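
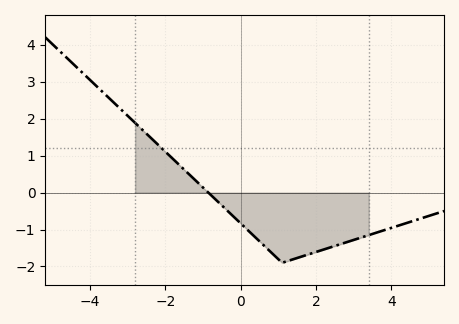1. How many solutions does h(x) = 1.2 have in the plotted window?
1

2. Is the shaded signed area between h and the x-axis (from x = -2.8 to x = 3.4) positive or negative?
negative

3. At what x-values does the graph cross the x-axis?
-0.857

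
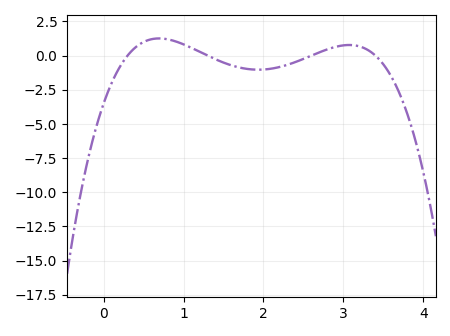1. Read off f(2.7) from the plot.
0.24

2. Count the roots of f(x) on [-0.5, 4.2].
4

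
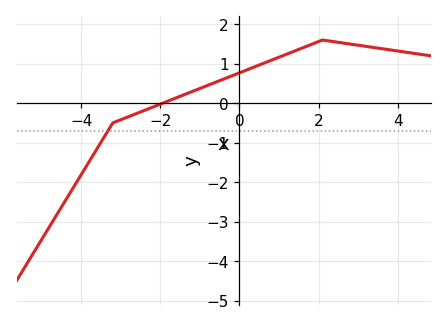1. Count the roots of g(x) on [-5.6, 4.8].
1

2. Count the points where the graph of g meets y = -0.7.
1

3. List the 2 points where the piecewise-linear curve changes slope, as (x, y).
(-3.2, -0.5); (2.1, 1.6)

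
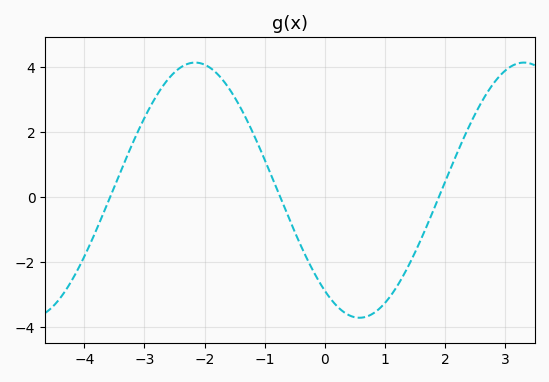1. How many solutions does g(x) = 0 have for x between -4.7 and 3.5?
3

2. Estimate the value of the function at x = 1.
-3.2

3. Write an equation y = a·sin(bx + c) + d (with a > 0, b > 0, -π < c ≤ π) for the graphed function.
y = 3.93sin(1.1x - 2.2) + 0.22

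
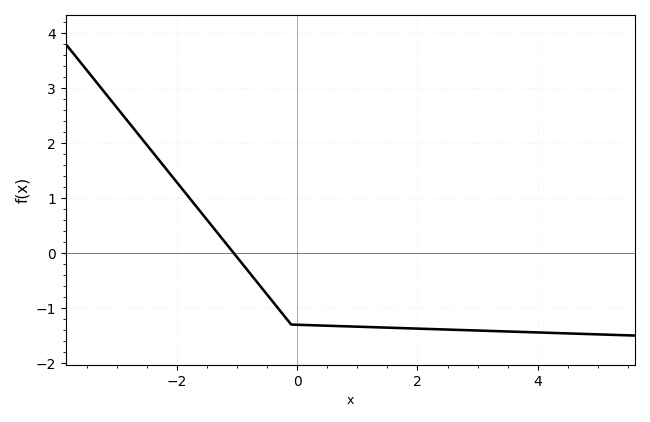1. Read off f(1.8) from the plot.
-1.37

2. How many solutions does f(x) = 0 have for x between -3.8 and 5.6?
1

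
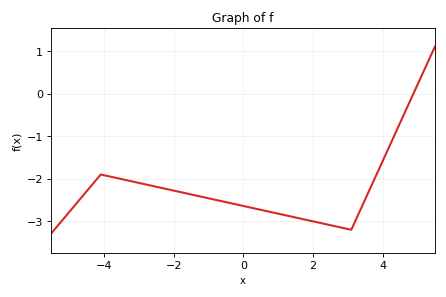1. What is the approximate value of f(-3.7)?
-1.97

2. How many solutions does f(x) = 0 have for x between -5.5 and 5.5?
1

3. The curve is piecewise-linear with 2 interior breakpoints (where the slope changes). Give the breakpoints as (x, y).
(-4.1, -1.9); (3.1, -3.2)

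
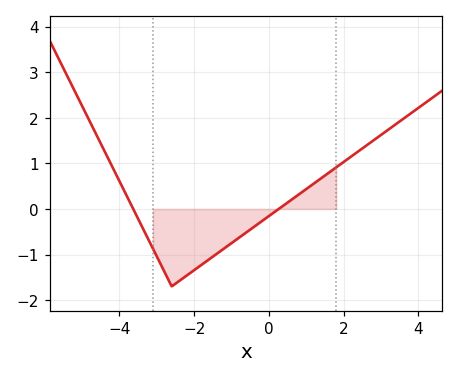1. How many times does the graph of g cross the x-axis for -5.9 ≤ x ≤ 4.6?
2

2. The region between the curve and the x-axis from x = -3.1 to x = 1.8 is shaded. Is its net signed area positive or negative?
negative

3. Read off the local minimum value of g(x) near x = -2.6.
-1.7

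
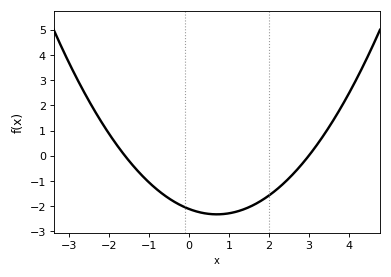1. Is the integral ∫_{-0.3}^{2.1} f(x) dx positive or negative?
negative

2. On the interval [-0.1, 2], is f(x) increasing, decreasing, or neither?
neither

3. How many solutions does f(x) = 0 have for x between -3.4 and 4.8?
2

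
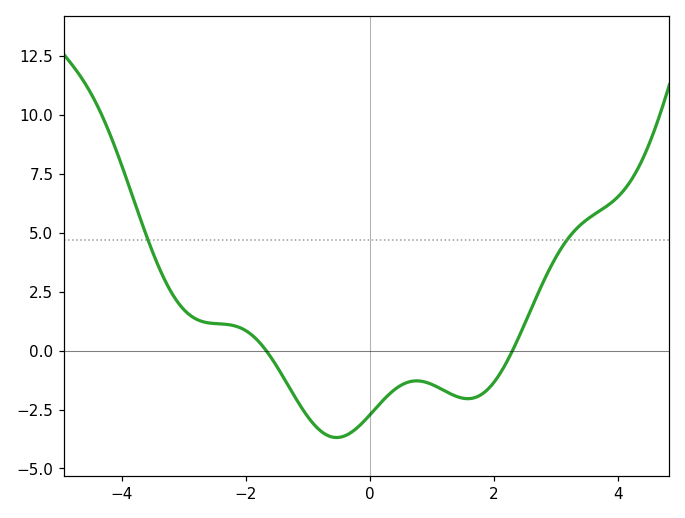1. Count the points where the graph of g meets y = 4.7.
2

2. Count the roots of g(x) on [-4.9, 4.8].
2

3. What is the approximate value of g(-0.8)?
-3.39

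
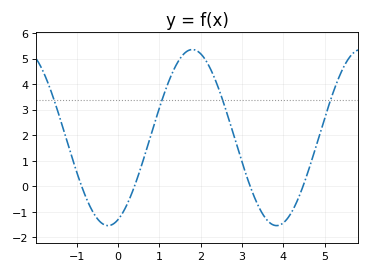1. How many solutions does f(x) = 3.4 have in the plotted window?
4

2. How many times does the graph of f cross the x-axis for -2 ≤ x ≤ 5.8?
4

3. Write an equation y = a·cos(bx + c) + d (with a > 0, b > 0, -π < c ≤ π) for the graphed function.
y = 3.45cos(1.54x - 2.77) + 1.91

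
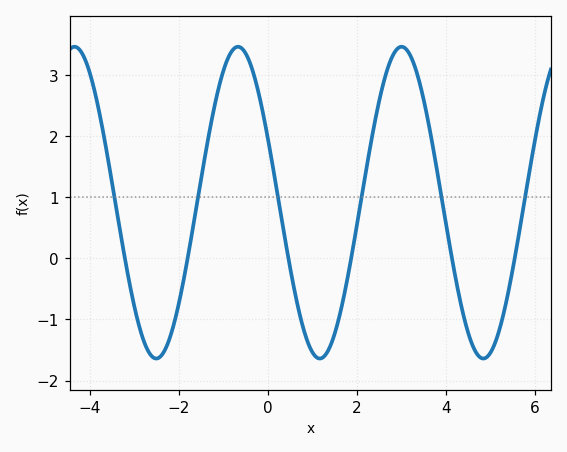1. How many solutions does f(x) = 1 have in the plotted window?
6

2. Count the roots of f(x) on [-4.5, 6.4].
6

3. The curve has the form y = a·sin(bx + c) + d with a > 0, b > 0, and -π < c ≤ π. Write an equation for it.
y = 2.55sin(1.71x + 2.72) + 0.91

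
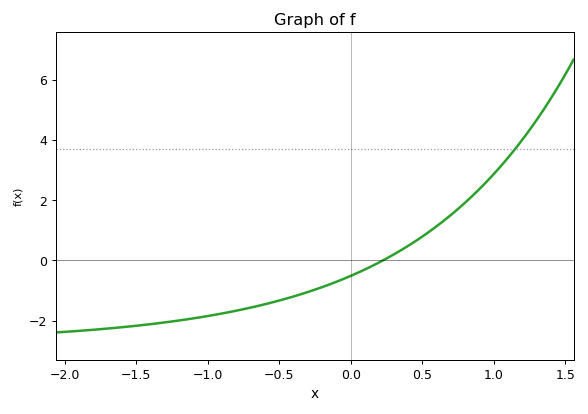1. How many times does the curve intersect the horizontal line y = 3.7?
1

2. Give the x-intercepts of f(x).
0.224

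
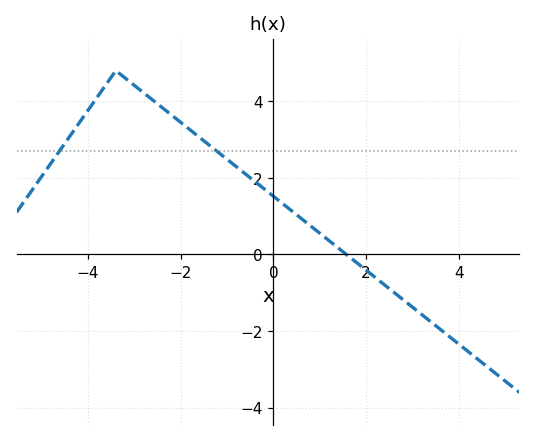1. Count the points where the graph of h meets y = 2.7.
2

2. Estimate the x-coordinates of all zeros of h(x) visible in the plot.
1.6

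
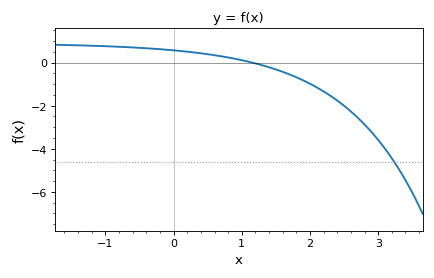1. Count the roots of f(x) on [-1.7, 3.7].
1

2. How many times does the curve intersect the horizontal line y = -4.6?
1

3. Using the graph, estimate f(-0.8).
0.735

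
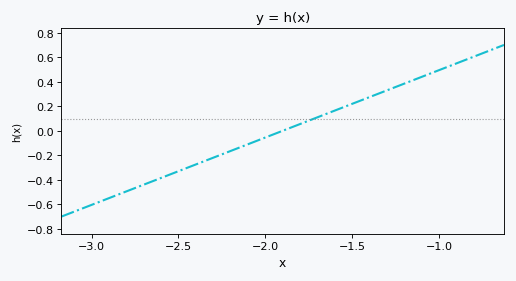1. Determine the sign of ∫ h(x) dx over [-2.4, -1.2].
positive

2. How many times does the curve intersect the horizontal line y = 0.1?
1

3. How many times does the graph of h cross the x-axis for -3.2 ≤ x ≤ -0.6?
1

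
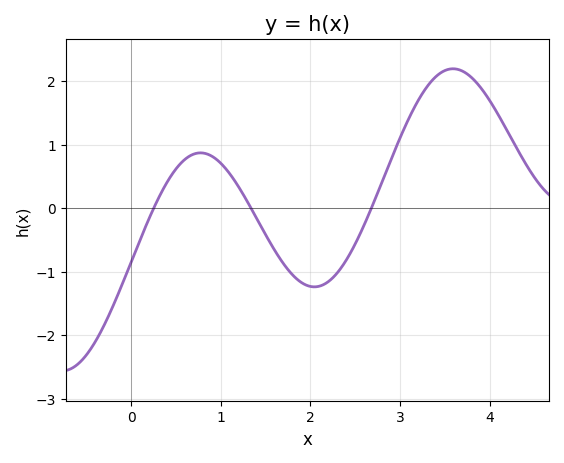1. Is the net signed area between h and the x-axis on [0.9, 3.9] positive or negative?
positive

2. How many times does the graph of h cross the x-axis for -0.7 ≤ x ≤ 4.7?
3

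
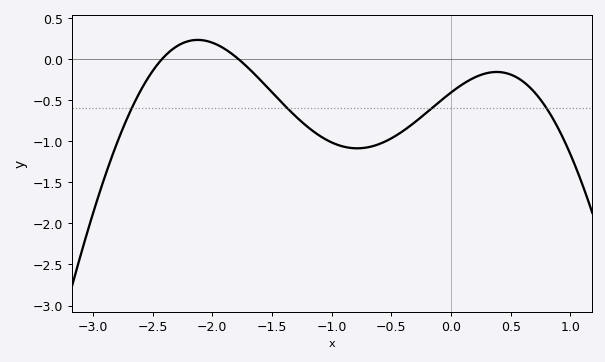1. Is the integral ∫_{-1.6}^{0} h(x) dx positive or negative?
negative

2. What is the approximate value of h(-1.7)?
-0.1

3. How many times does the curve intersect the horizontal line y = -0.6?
4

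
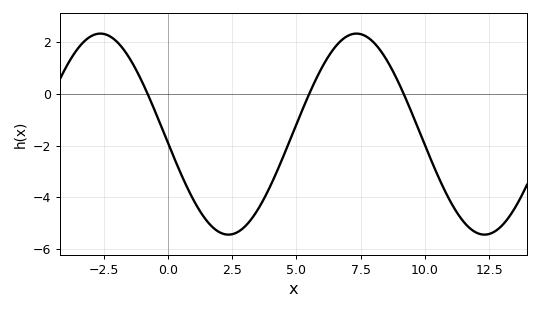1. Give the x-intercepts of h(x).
-0.801, 5.5, 9.17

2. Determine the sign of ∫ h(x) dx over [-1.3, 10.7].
negative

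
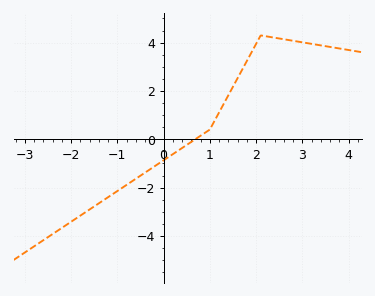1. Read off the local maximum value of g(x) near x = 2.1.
4.3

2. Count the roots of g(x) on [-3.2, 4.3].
1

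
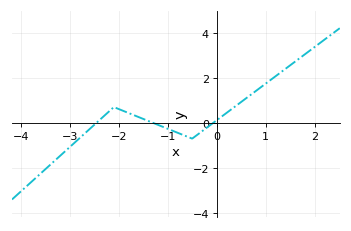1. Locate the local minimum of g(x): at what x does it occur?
-0.5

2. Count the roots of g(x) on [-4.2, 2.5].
3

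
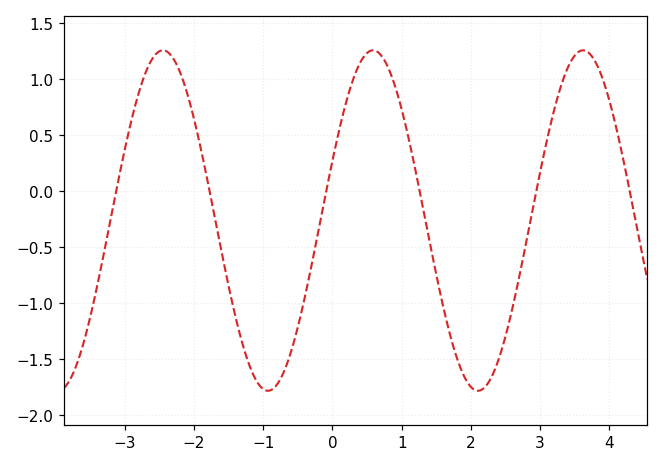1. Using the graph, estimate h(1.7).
-1.28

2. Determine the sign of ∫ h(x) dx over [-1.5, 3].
negative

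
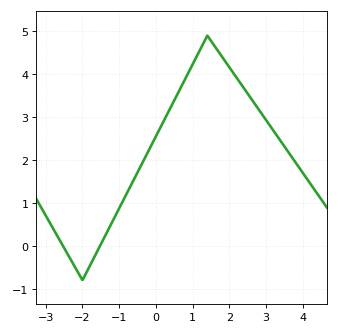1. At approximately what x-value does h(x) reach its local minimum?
-2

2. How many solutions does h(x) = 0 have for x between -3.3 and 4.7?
2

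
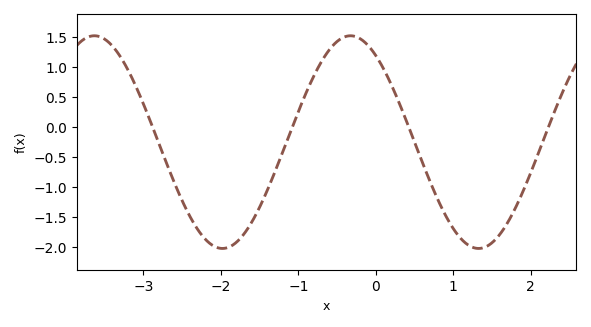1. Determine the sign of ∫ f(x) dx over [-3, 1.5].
negative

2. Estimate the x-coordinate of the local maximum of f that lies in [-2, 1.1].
-0.325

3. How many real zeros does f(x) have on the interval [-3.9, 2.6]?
4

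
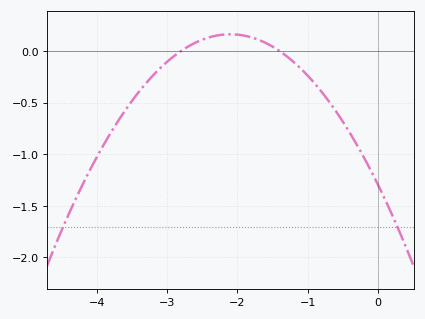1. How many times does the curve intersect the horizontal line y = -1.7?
2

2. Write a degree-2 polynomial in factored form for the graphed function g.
y = -0.33(x + 2.8)(x + 1.4)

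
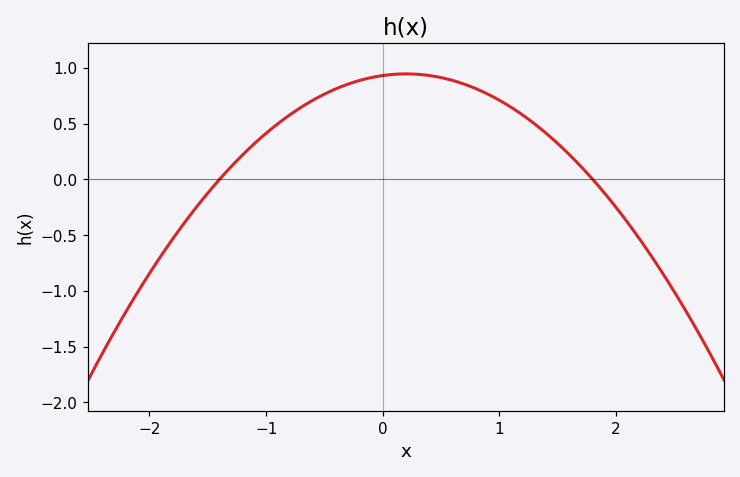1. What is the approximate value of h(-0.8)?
0.577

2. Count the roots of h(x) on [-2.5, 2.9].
2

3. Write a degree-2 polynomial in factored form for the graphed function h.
y = -0.37(x + 1.4)(x - 1.8)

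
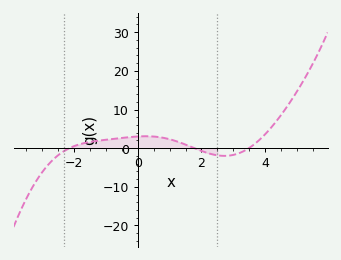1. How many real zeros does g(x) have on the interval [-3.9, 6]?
3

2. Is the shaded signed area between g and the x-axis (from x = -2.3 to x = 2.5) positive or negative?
positive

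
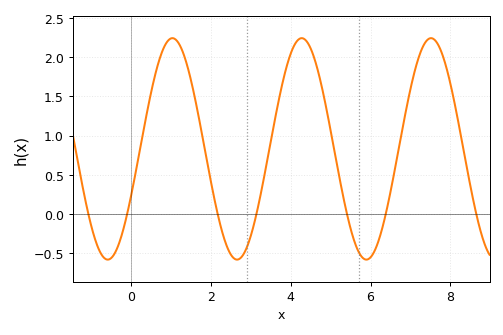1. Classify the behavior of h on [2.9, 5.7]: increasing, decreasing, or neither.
neither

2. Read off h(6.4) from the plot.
0.044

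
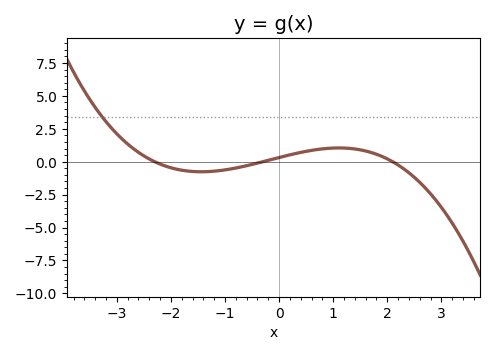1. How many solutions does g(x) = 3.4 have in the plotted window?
1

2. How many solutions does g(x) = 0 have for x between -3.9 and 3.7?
3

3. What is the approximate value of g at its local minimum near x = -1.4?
-0.764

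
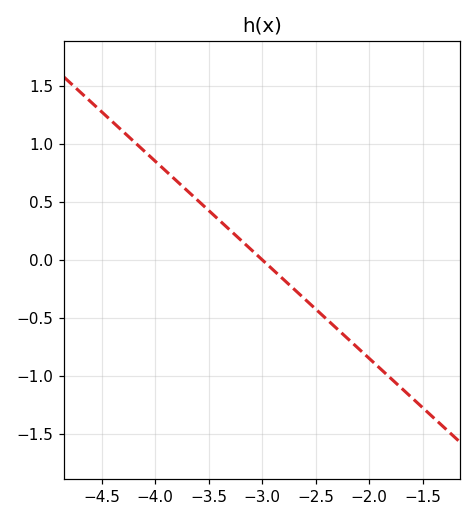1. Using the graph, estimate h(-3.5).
0.45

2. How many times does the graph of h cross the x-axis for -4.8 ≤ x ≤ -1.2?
1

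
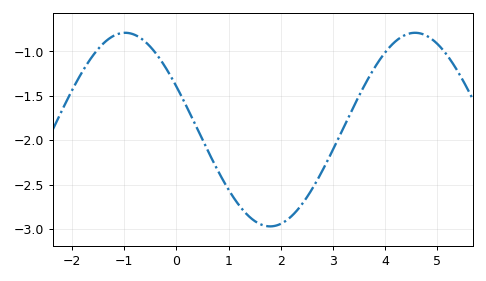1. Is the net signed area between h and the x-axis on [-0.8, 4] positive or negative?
negative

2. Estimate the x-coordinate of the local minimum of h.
1.8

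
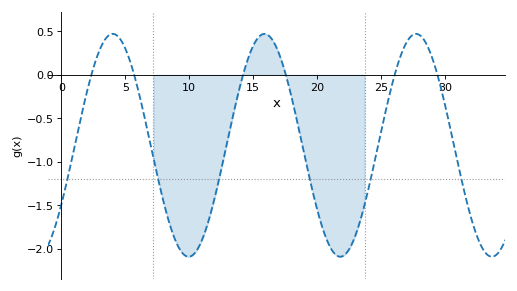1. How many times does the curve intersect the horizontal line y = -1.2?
6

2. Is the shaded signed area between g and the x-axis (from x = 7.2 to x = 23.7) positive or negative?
negative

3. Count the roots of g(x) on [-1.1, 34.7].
6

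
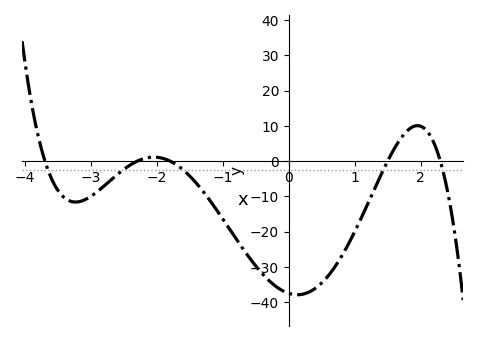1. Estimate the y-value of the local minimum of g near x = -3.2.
-12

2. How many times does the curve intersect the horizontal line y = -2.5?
5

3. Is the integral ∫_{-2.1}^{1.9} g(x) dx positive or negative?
negative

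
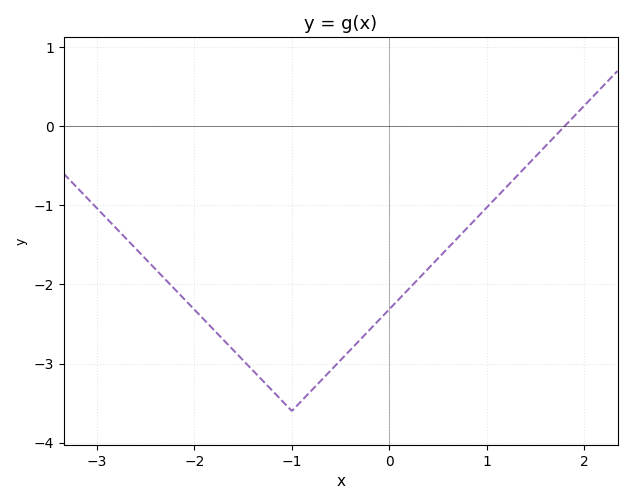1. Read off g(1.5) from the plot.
-0.4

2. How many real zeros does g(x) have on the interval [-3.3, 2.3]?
1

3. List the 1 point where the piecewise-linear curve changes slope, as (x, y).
(-1, -3.6)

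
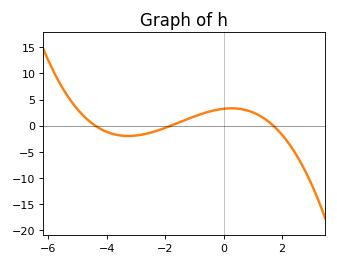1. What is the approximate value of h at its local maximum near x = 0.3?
3.5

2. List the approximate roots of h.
-4.4, -1.8, 1.6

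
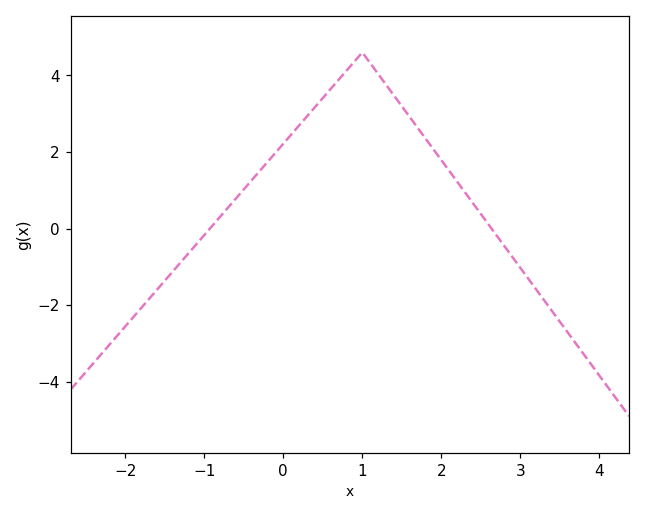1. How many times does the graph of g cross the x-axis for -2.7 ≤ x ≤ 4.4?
2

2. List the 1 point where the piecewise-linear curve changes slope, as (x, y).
(1, 4.6)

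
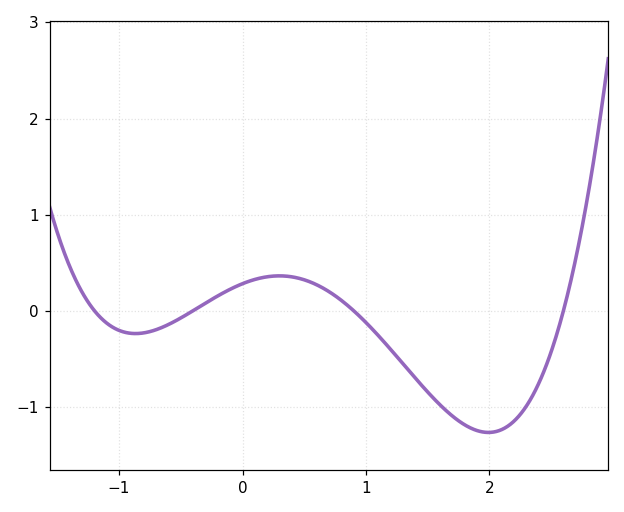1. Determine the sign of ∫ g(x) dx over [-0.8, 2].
negative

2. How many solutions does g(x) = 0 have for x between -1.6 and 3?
4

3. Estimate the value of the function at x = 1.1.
-0.259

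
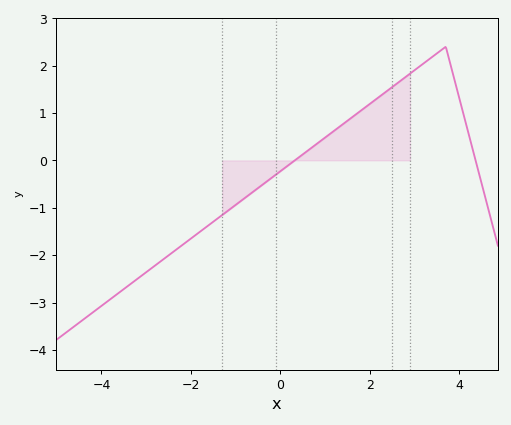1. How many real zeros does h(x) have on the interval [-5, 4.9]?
2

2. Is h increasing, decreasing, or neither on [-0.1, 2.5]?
increasing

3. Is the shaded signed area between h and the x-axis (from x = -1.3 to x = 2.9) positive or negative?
positive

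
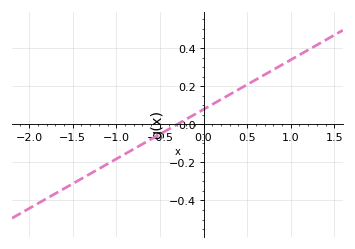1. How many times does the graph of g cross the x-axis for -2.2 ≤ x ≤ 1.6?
1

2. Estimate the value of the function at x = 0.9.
0.312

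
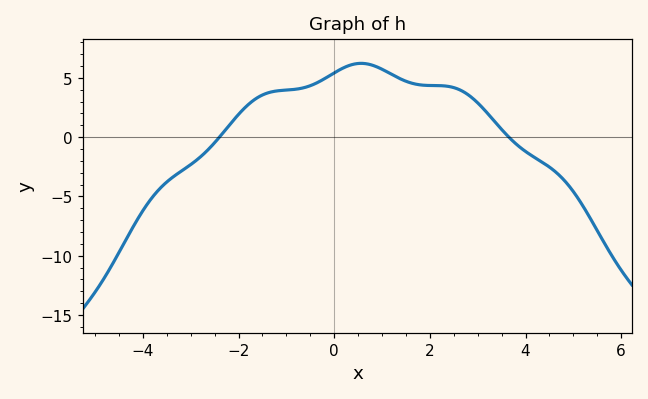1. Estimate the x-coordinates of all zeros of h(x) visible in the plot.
-2.4, 3.6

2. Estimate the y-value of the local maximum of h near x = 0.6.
6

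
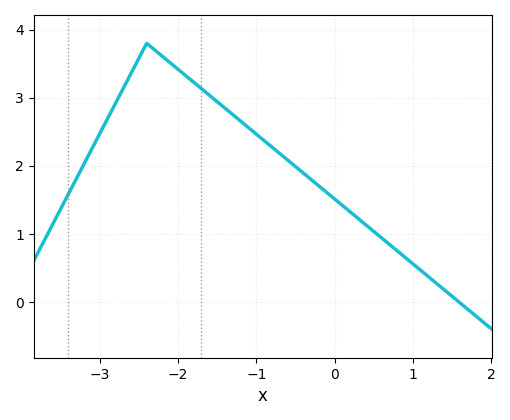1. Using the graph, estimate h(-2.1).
3.5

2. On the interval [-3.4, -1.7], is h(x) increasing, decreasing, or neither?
neither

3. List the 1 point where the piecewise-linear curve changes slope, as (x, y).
(-2.4, 3.8)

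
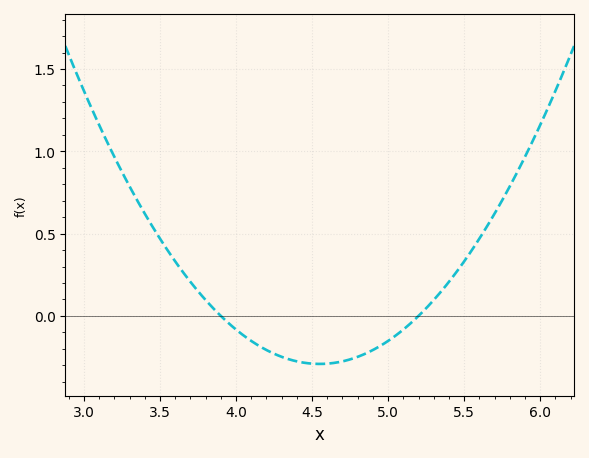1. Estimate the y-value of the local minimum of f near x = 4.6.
-0.292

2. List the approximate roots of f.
3.9, 5.2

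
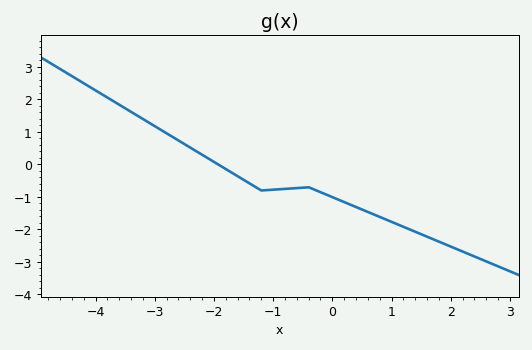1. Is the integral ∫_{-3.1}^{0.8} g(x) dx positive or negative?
negative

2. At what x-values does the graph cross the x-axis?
-1.93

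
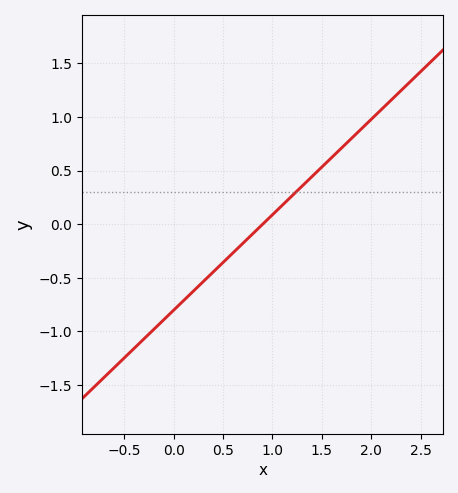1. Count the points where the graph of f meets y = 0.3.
1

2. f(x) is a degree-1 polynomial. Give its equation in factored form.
y = 0.89(x - 0.9)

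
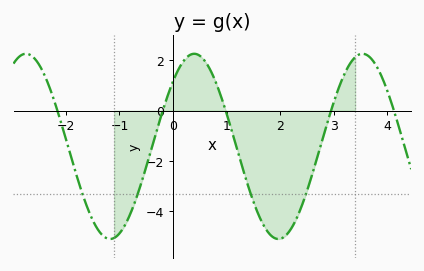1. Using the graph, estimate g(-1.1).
-5.06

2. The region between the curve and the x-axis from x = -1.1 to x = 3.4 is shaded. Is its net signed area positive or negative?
negative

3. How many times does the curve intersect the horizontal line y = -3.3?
4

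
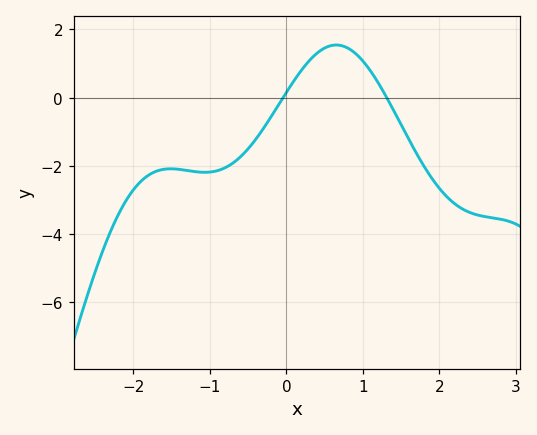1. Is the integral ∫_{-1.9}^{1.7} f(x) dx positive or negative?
negative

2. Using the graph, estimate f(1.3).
0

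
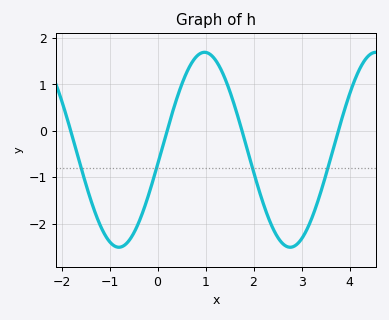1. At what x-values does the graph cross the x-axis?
-1.8, 0.2, 1.8, 3.8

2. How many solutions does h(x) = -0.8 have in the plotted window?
4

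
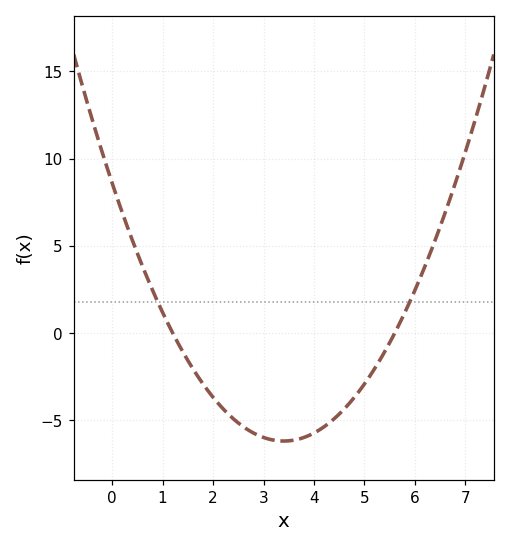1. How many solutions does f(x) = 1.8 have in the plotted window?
2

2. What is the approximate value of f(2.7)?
-5.57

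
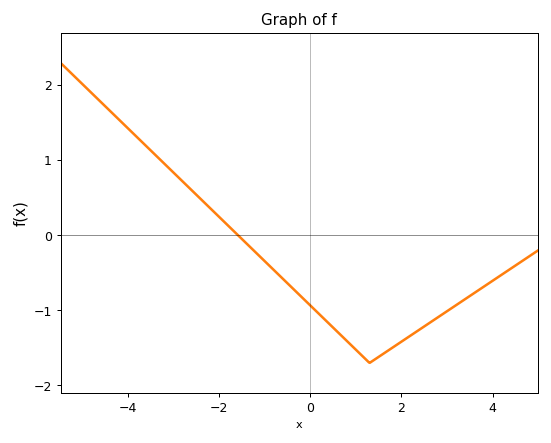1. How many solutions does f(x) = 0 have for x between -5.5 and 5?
1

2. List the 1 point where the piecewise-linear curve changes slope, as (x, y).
(1.3, -1.7)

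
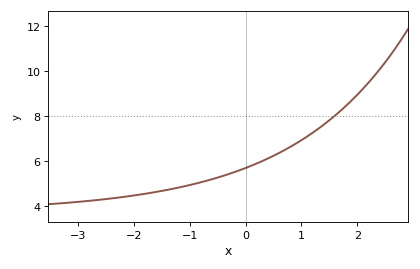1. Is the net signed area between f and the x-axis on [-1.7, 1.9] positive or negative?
positive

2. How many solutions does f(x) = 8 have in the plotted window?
1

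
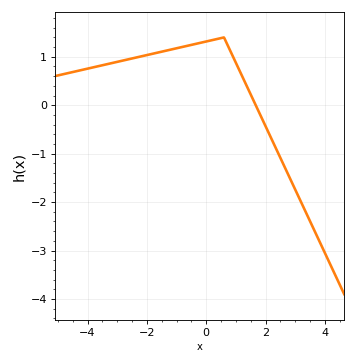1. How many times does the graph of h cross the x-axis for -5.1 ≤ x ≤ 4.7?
1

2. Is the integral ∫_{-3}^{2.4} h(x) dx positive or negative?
positive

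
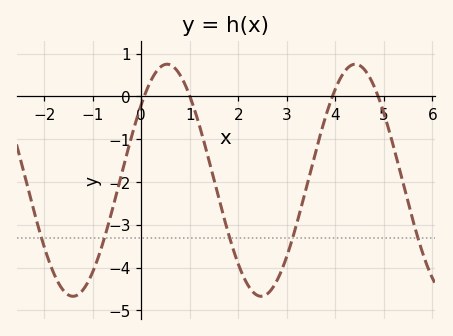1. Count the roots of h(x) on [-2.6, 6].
4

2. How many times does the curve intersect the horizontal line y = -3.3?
5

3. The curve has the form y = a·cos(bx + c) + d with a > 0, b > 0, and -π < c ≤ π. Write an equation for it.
y = 2.71cos(1.62x - 0.862) - 1.96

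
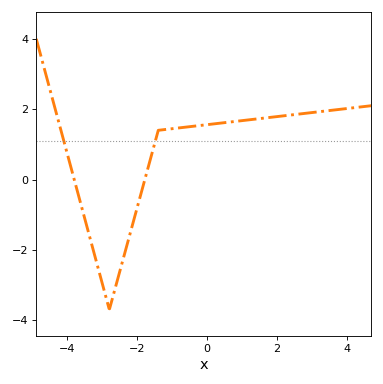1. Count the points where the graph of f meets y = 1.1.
2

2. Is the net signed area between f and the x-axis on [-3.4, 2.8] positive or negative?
positive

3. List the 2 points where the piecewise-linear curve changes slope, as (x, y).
(-2.8, -3.7); (-1.4, 1.4)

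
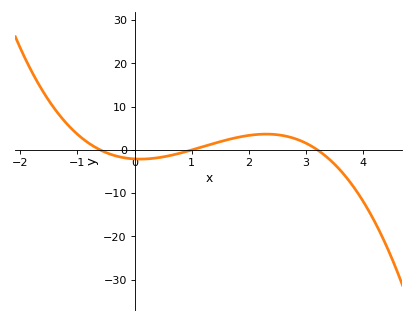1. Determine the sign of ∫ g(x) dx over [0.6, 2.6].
positive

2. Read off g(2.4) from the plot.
3.63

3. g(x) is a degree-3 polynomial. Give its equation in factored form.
y = -1.08(x + 0.6)(x - 1)(x - 3.2)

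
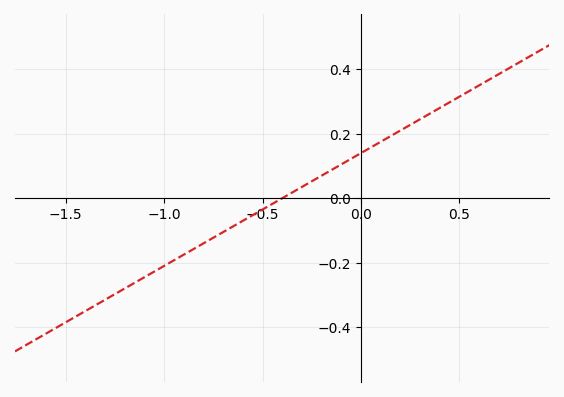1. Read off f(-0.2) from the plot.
0.07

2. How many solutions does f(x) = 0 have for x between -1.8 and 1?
1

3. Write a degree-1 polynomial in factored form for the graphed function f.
y = 0.35(x + 0.4)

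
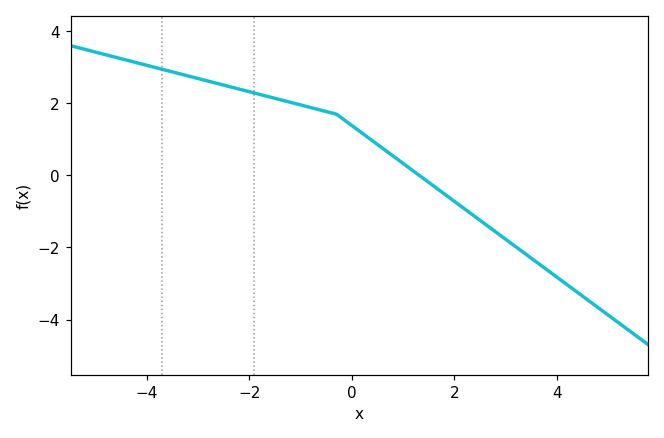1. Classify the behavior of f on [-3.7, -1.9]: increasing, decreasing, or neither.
decreasing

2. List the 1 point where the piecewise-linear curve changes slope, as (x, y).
(-0.3, 1.7)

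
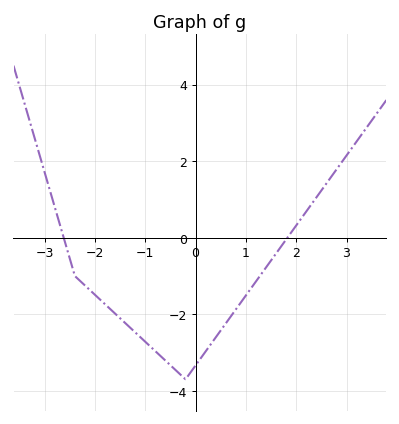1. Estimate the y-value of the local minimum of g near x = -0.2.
-3.6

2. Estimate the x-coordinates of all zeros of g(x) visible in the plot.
-2.6, 1.8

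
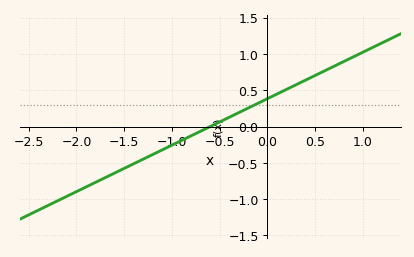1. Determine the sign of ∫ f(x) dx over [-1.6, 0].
negative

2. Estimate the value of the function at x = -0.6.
0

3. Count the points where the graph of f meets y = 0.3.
1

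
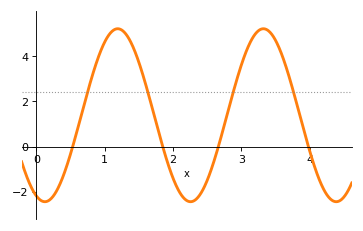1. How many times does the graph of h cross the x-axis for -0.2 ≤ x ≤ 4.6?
4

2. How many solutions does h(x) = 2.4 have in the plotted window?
4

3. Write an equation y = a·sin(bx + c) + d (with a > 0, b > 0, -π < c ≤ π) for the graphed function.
y = 3.84sin(3x - 1.9) + 1.39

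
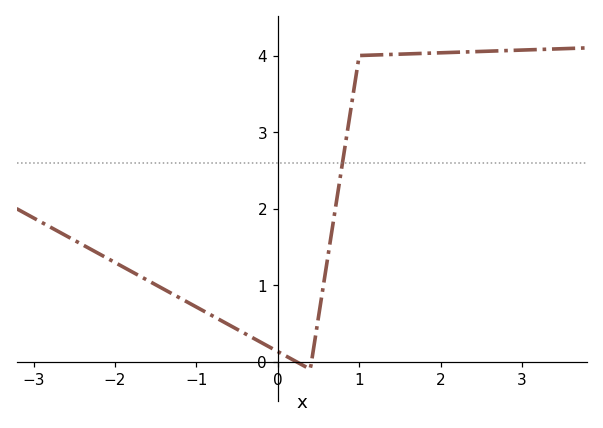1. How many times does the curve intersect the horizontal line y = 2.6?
1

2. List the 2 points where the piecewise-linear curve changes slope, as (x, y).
(0.4, -0.1); (1, 4)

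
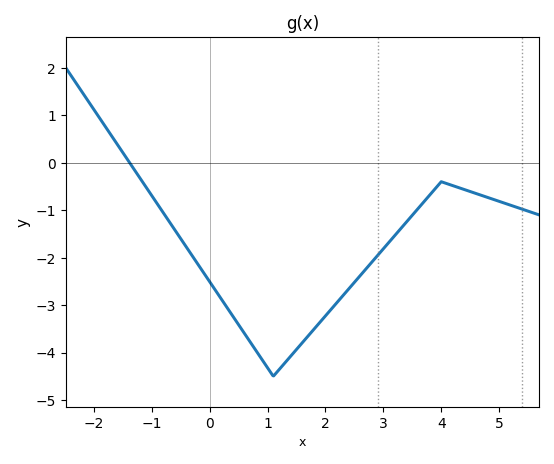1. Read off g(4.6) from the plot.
-0.6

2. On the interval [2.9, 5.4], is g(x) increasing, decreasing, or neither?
neither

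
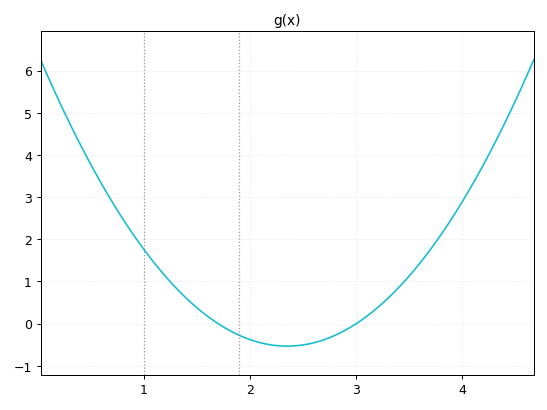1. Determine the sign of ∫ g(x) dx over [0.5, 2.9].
positive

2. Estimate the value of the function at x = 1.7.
0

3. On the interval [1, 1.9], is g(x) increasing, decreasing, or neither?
decreasing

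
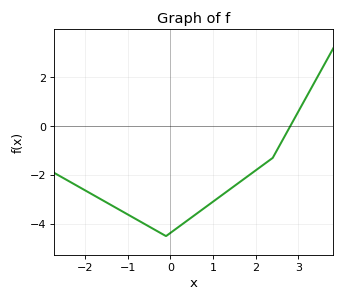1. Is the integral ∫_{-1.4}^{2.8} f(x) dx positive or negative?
negative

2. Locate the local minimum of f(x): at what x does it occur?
-0.1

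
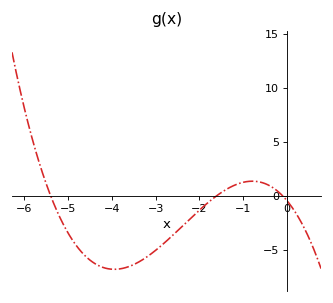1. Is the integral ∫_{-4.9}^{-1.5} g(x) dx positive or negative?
negative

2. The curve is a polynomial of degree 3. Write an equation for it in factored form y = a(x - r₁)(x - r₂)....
y = -0.52(x + 5.4)(x + 1.6)(x + 0.1)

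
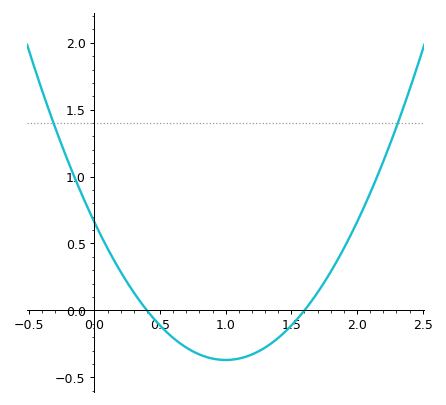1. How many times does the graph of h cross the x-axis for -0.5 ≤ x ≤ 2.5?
2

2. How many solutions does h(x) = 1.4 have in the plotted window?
2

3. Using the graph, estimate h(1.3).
-0.278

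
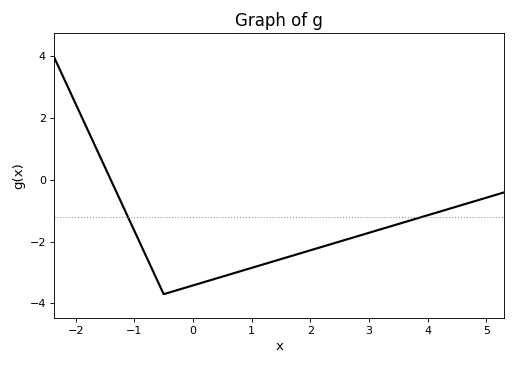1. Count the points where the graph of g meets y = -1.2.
2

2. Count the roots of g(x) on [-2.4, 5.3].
1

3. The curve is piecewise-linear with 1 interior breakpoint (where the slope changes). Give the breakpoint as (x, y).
(-0.5, -3.7)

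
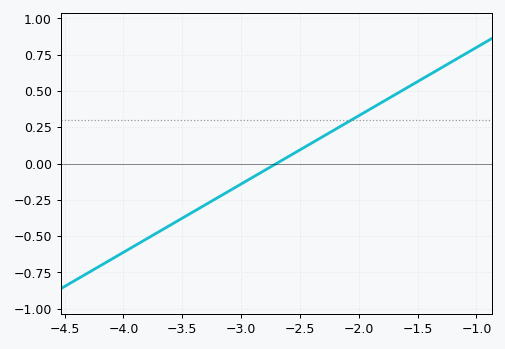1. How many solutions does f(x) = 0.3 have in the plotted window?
1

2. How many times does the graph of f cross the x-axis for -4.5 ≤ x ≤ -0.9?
1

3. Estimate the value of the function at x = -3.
-0.141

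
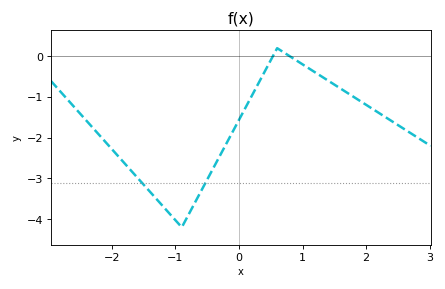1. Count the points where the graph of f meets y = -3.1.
2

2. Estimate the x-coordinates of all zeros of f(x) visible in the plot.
0.532, 0.801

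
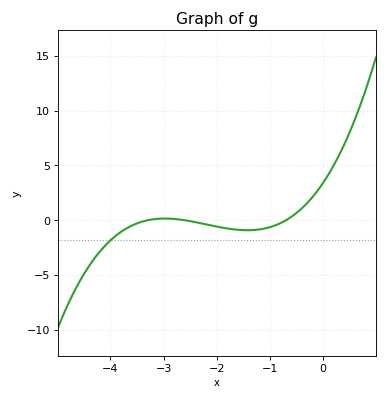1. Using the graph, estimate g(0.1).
4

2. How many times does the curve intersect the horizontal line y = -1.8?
1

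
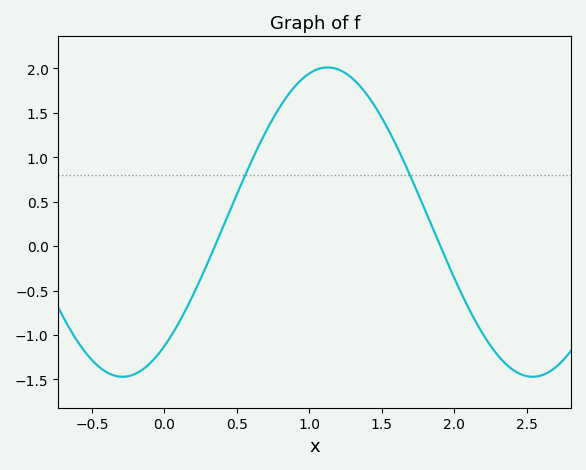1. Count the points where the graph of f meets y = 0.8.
2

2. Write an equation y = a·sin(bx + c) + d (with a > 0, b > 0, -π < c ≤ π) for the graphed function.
y = 1.74sin(2.22x - 0.93) + 0.27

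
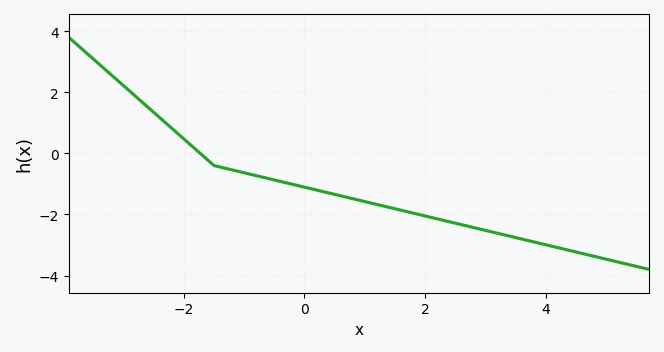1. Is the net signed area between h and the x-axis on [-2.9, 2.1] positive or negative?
negative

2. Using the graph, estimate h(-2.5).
1.34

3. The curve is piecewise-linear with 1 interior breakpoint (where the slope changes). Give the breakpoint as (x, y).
(-1.5, -0.4)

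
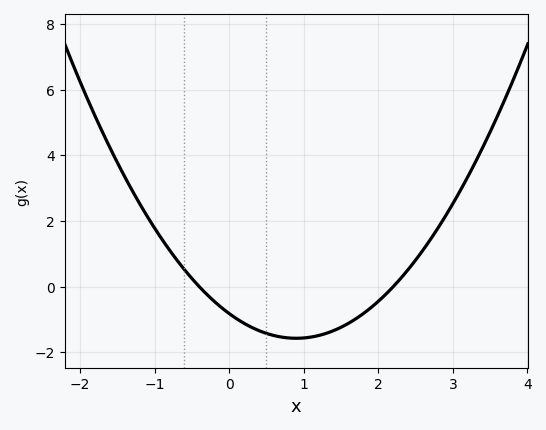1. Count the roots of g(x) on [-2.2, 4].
2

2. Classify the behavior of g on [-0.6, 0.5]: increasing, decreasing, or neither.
decreasing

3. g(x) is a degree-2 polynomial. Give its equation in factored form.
y = 0.93(x + 0.4)(x - 2.2)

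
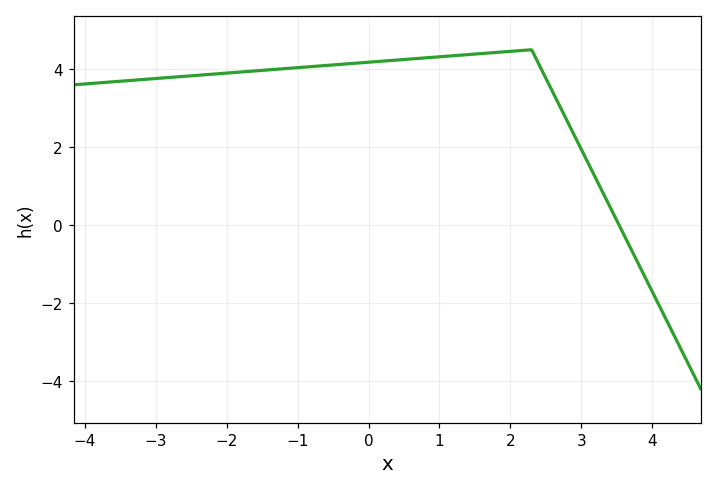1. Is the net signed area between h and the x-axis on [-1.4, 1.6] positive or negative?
positive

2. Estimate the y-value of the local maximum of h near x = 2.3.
4.5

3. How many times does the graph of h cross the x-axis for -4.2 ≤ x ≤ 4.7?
1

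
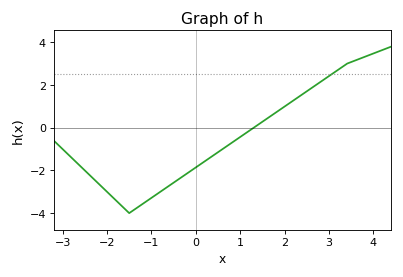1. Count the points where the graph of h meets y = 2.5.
1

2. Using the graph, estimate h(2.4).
1.57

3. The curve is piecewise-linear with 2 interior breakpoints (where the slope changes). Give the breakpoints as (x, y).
(-1.5, -4); (3.4, 3)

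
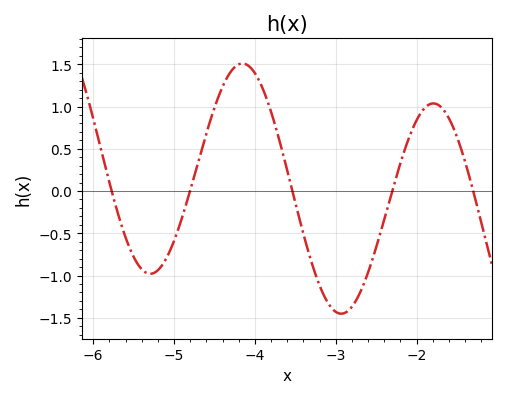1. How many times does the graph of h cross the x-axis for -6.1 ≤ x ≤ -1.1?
5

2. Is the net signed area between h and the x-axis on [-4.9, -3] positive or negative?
positive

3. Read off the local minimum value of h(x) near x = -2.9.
-1.45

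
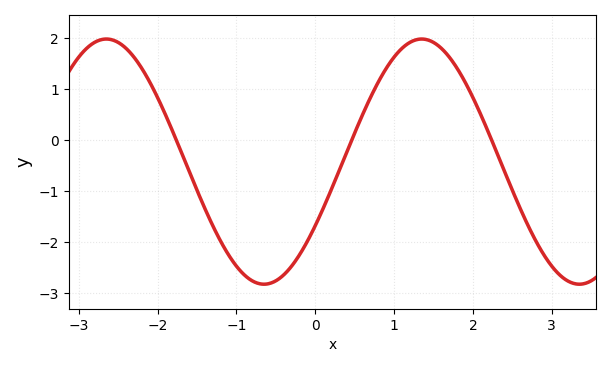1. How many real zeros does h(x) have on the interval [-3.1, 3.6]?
3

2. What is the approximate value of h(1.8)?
1.4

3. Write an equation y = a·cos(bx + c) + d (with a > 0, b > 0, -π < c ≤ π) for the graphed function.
y = 2.4cos(1.6x - 2.1) - 0.42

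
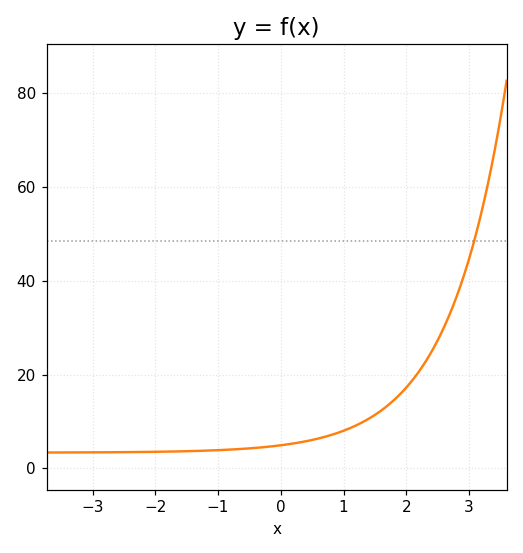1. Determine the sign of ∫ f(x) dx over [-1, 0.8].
positive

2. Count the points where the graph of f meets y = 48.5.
1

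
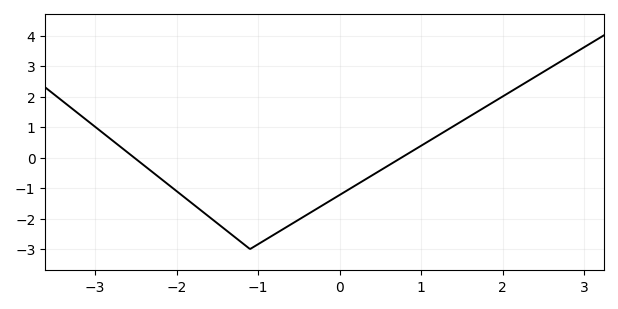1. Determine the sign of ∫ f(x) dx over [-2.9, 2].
negative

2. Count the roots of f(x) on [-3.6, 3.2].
2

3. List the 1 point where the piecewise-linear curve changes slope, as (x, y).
(-1.1, -3)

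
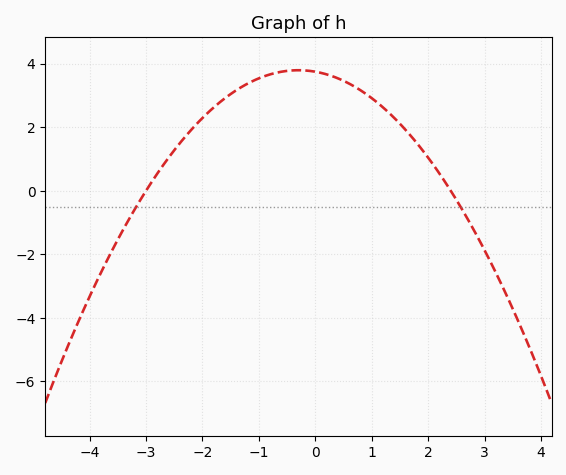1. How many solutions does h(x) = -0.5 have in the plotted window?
2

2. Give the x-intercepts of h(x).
-3, 2.4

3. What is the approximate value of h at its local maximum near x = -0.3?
3.79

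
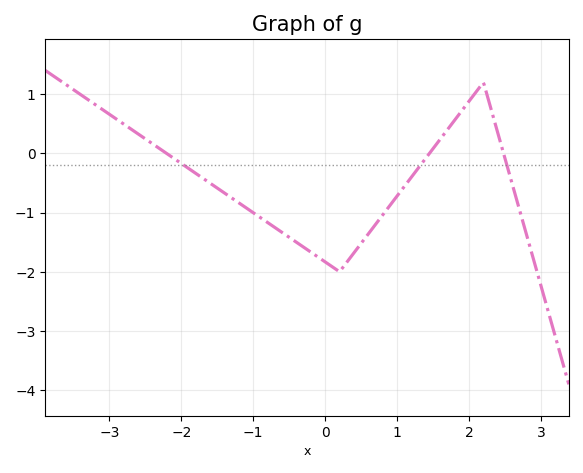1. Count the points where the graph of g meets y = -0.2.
3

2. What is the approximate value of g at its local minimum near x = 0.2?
-2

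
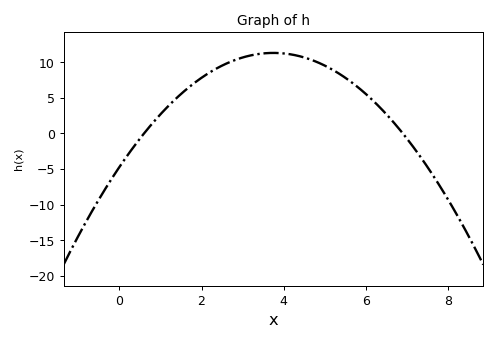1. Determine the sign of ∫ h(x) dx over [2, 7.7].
positive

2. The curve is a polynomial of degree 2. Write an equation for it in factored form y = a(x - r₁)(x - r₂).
y = -1.14(x - 0.6)(x - 6.9)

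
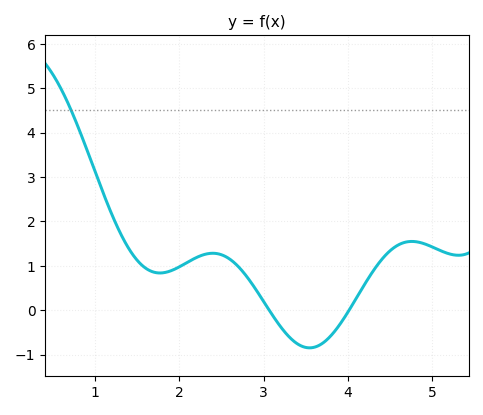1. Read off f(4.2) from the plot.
0.588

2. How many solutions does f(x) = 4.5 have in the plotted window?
1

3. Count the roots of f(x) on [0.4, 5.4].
2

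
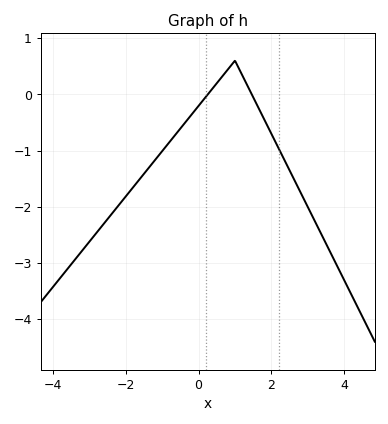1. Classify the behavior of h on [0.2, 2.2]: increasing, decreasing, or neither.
neither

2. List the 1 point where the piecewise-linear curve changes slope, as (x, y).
(1, 0.6)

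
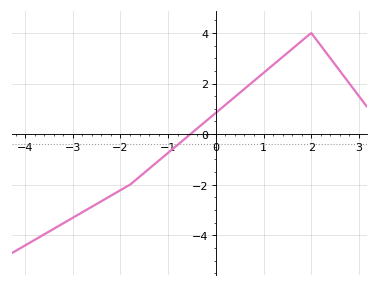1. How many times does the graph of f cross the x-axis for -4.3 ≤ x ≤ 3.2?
1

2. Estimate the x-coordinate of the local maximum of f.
2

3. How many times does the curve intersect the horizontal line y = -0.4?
1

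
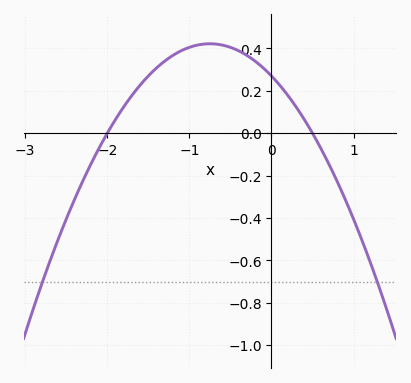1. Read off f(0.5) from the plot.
0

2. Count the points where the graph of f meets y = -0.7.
2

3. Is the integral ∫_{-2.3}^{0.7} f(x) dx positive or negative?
positive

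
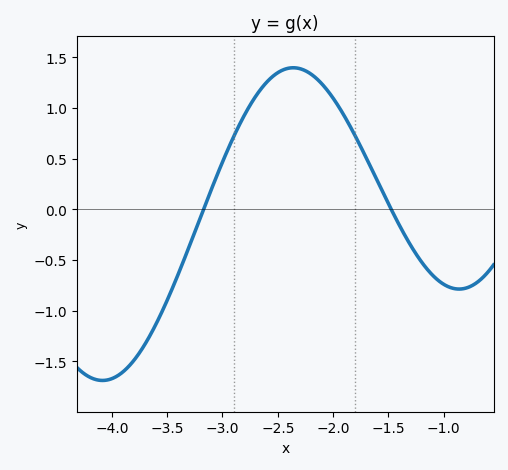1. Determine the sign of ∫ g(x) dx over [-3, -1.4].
positive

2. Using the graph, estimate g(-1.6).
0.28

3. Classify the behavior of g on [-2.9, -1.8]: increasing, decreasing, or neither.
neither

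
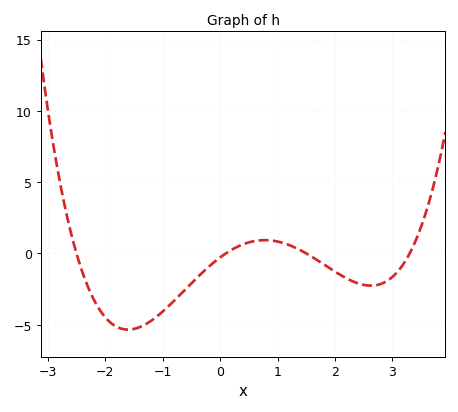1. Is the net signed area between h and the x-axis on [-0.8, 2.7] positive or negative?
negative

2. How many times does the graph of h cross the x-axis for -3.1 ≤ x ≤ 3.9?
4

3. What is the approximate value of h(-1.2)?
-4.5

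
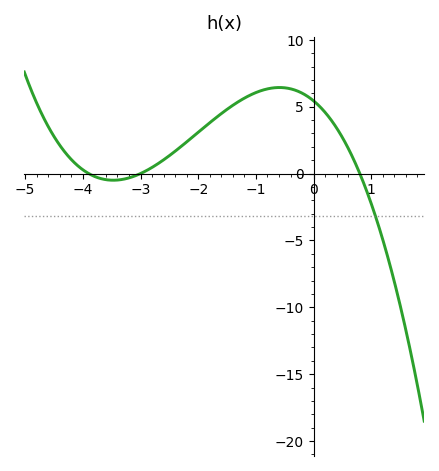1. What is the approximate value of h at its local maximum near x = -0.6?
6.5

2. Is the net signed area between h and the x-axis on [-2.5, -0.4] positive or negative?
positive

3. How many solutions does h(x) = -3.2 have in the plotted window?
1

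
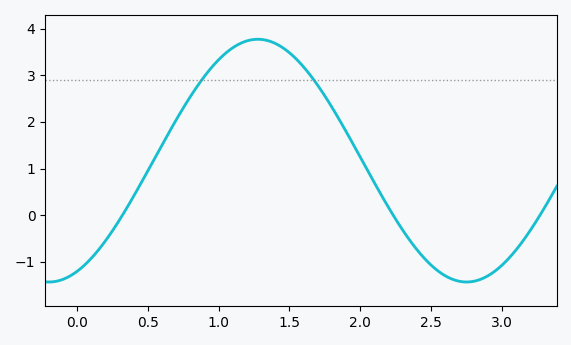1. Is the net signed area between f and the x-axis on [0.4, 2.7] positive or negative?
positive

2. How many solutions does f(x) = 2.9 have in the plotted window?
2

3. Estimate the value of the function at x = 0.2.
-0.552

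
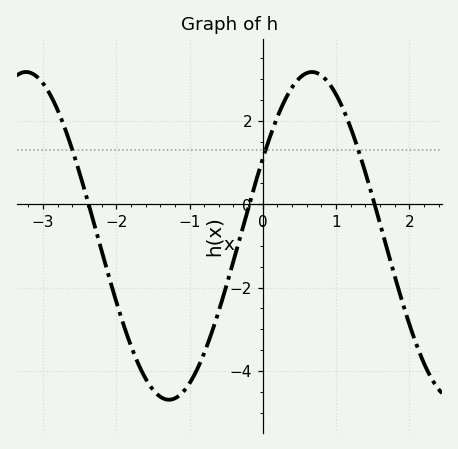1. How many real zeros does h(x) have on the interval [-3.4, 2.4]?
3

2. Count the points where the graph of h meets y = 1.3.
3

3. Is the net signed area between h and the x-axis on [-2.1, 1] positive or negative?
negative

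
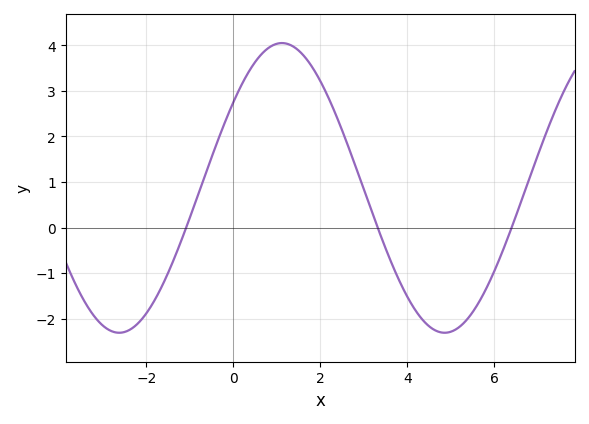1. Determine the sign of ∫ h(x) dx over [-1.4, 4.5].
positive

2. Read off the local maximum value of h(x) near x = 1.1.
4.05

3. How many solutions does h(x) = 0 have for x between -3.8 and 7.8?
3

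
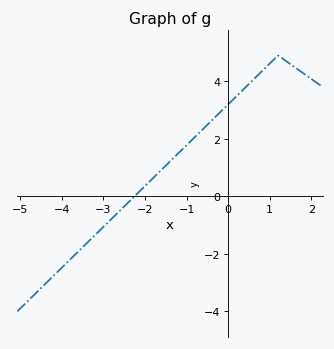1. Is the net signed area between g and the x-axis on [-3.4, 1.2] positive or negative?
positive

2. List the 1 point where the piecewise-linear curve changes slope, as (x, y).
(1.2, 4.9)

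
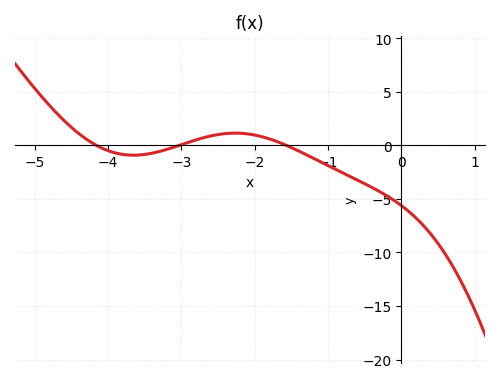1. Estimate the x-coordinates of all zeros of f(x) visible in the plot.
-4.16, -3.03, -1.57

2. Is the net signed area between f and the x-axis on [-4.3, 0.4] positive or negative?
negative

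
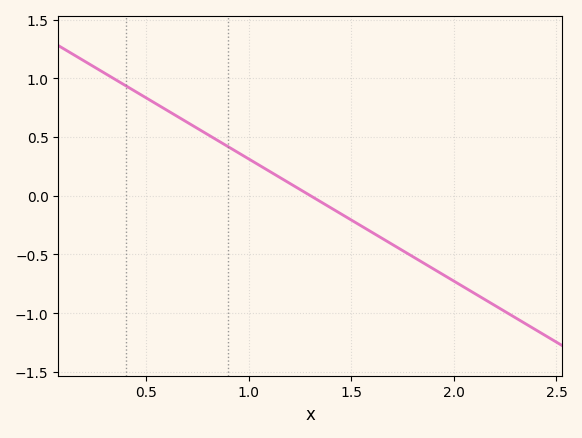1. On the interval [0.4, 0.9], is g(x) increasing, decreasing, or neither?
decreasing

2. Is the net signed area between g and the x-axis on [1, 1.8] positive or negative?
negative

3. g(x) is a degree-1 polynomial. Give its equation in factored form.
y = -1.04(x - 1.3)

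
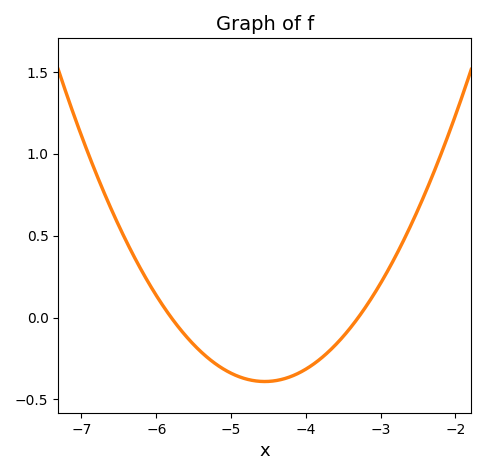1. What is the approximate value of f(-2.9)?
0.29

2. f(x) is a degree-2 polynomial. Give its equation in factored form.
y = 0.25(x + 5.8)(x + 3.3)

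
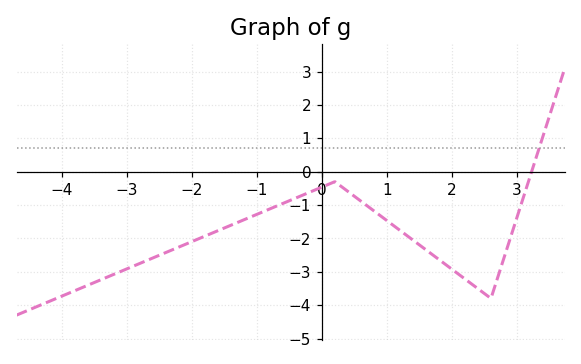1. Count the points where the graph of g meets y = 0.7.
1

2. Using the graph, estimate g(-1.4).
-1.6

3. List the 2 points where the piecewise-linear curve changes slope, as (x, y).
(0.2, -0.3); (2.6, -3.8)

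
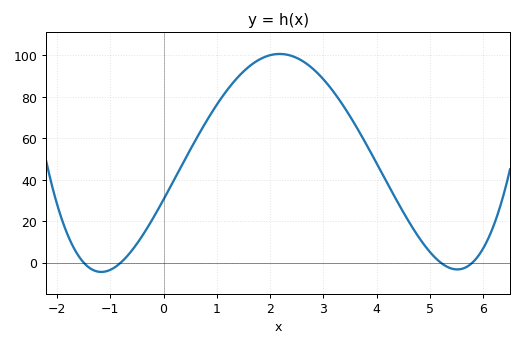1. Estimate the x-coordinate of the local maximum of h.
2.2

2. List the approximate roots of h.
-1.4, -0.8, 5.2, 5.8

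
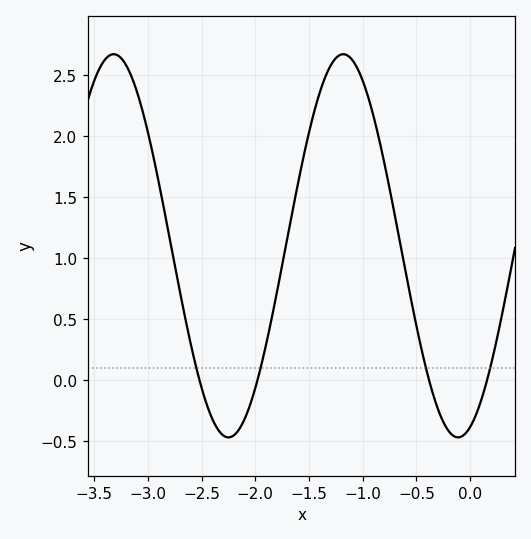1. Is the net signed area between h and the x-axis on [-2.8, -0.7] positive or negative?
positive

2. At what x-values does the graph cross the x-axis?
-2.5, -2, -0.4, 0.2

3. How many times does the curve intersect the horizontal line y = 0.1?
4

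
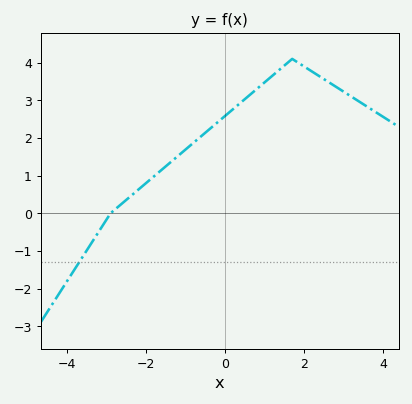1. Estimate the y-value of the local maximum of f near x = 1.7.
4.1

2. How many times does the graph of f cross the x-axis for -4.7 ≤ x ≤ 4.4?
1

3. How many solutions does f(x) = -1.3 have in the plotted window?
1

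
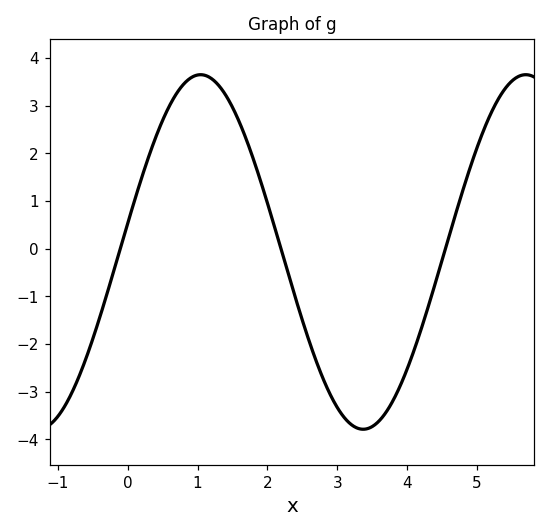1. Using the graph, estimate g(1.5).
3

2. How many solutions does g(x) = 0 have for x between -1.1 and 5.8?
3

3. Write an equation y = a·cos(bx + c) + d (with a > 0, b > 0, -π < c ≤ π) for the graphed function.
y = 3.72cos(1.4x - 1.4) - 0.07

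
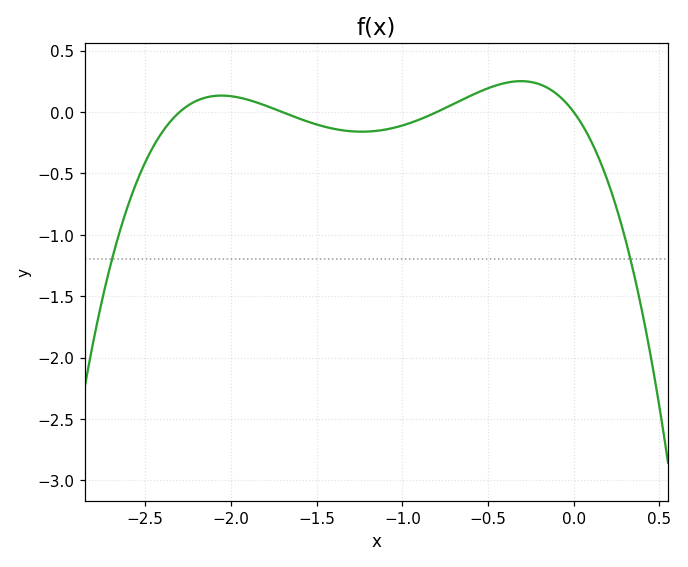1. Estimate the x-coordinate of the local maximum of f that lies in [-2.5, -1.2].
-2.05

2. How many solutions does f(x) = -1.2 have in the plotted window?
2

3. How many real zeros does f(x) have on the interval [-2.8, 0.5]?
4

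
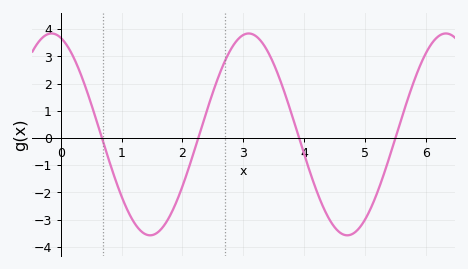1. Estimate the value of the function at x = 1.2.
-3.1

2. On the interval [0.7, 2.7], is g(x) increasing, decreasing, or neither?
neither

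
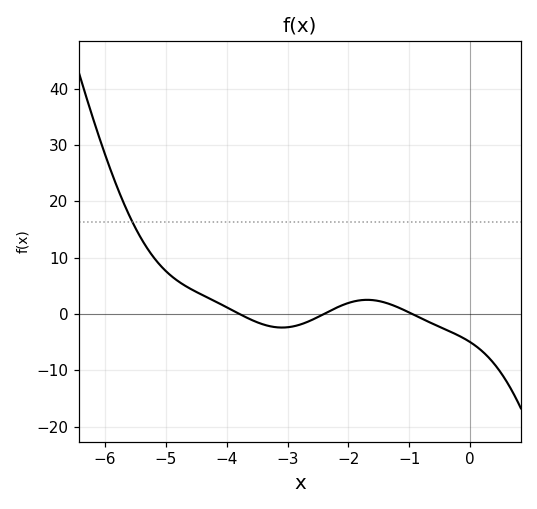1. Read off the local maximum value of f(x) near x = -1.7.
2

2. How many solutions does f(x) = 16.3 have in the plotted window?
1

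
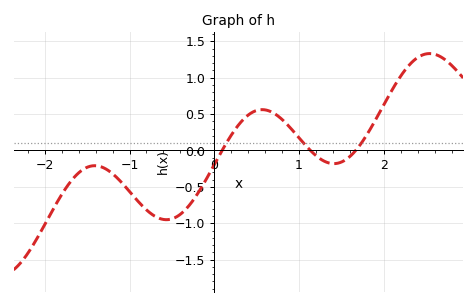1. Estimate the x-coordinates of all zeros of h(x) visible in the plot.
0.092, 1.13, 1.67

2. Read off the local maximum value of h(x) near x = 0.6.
0.561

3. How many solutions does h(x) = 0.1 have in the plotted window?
3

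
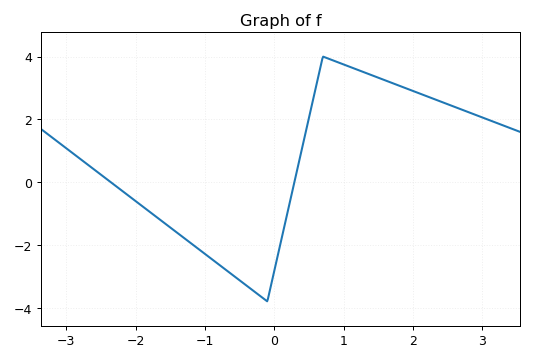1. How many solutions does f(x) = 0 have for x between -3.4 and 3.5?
2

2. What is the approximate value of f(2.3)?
2.65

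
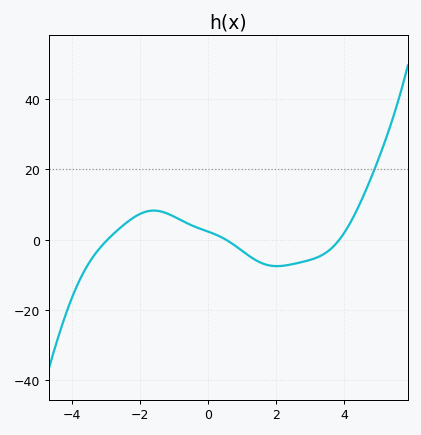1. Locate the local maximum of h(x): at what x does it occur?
-1.6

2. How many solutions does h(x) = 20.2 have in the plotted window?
1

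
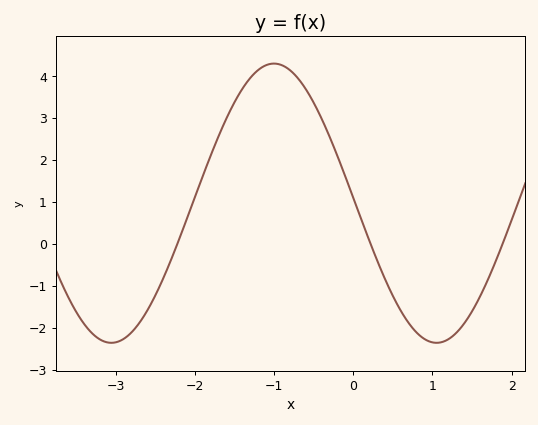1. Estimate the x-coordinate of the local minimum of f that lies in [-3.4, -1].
-3.05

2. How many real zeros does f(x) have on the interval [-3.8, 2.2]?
3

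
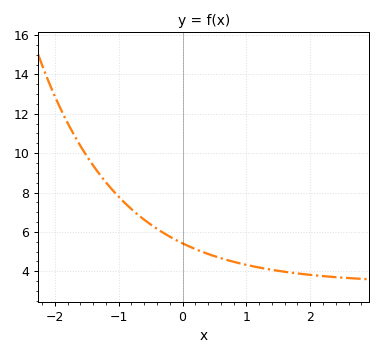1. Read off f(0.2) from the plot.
5.2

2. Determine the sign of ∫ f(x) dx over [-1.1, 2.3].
positive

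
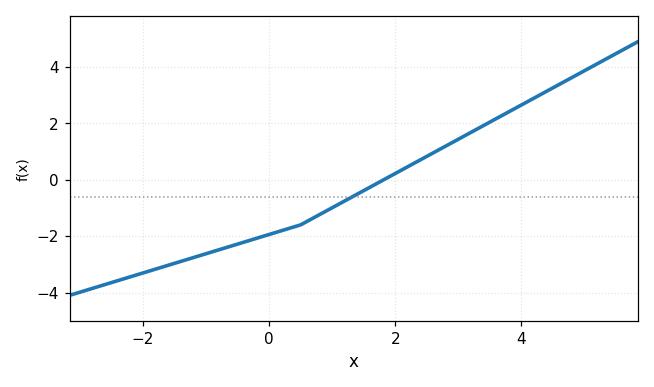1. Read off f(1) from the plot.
-1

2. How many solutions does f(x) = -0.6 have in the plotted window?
1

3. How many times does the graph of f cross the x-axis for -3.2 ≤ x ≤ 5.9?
1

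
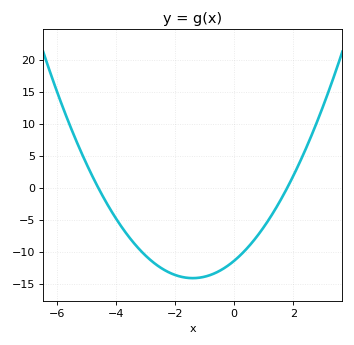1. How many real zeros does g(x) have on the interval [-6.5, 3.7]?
2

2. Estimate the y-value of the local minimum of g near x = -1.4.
-14.1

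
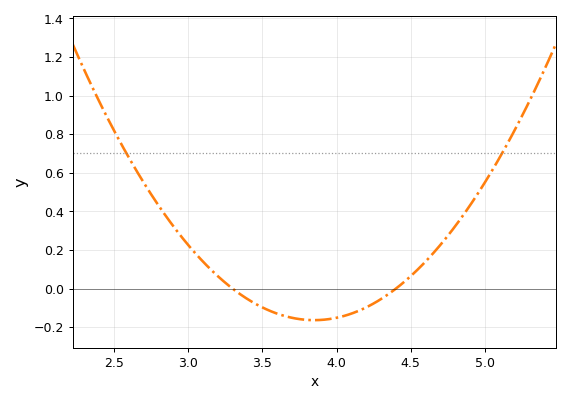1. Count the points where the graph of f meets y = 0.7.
2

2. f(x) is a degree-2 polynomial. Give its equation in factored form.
y = 0.54(x - 3.3)(x - 4.4)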